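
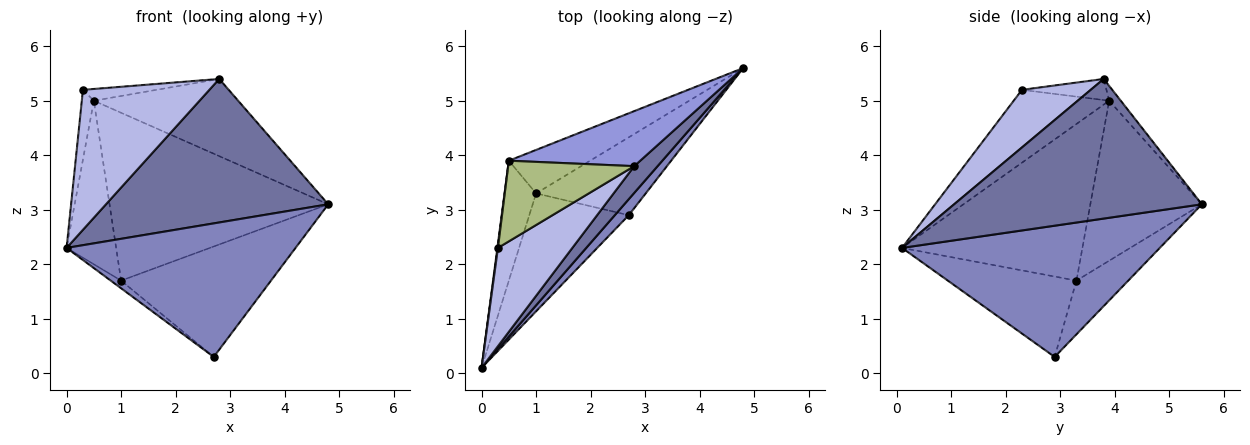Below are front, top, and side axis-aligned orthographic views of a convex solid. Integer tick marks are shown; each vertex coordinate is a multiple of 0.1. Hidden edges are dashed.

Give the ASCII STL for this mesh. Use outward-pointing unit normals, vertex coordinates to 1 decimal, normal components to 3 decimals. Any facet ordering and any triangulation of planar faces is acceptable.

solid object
 facet normal 0.739 -0.663 0.124
  outer loop
   vertex 2.8 3.8 5.4
   vertex 0.0 0.1 2.3
   vertex 4.8 5.6 3.1
  endloop
 endfacet
 facet normal 0.745 -0.662 0.079
  outer loop
   vertex 2.7 2.9 0.3
   vertex 4.8 5.6 3.1
   vertex 0.0 0.1 2.3
  endloop
 endfacet
 facet normal -0.065 0.813 0.579
  outer loop
   vertex 0.5 3.9 5.0
   vertex 2.8 3.8 5.4
   vertex 4.8 5.6 3.1
  endloop
 endfacet
 facet normal 0.407 -0.748 0.525
  outer loop
   vertex 0.3 2.3 5.2
   vertex 0.0 0.1 2.3
   vertex 2.8 3.8 5.4
  endloop
 endfacet
 facet normal -0.992 0.125 0.008
  outer loop
   vertex 0.3 2.3 5.2
   vertex 0.5 3.9 5.0
   vertex 0.0 0.1 2.3
  endloop
 endfacet
 facet normal -0.164 0.142 0.976
  outer loop
   vertex 0.3 2.3 5.2
   vertex 2.8 3.8 5.4
   vertex 0.5 3.9 5.0
  endloop
 endfacet
 facet normal -0.628 0.051 -0.777
  outer loop
   vertex 1.0 3.3 1.7
   vertex 2.7 2.9 0.3
   vertex 0.0 0.1 2.3
  endloop
 endfacet
 facet normal -0.947 0.260 -0.191
  outer loop
   vertex 1.0 3.3 1.7
   vertex 0.0 0.1 2.3
   vertex 0.5 3.9 5.0
  endloop
 endfacet
 facet normal -0.272 0.786 -0.555
  outer loop
   vertex 1.0 3.3 1.7
   vertex 4.8 5.6 3.1
   vertex 2.7 2.9 0.3
  endloop
 endfacet
 facet normal -0.443 0.868 -0.225
  outer loop
   vertex 1.0 3.3 1.7
   vertex 0.5 3.9 5.0
   vertex 4.8 5.6 3.1
  endloop
 endfacet
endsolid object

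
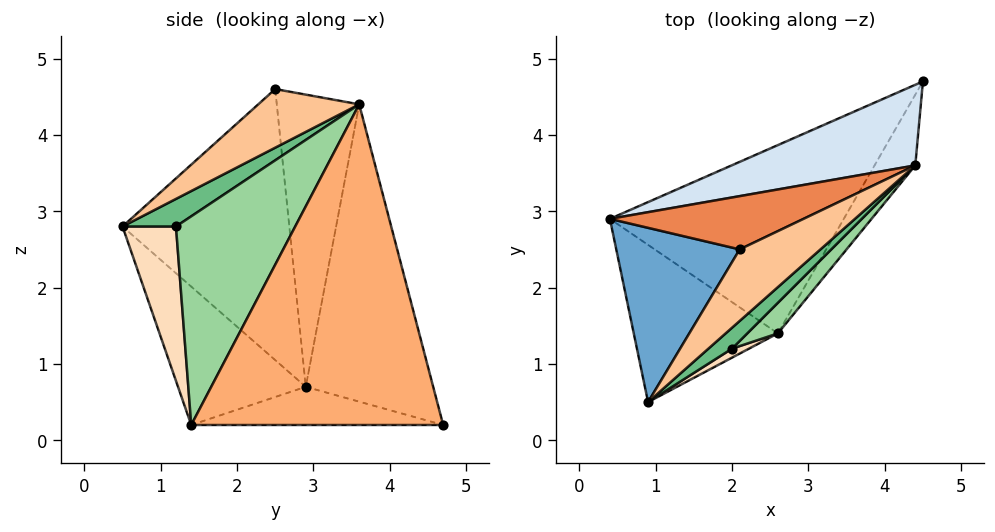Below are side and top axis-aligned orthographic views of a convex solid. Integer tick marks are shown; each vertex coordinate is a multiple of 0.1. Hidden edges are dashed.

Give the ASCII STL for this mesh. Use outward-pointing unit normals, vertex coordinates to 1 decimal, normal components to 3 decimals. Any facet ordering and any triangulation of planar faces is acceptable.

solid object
 facet normal -0.897 0.171 0.408
  outer loop
   vertex 2.1 2.5 4.6
   vertex 0.4 2.9 0.7
   vertex 0.9 0.5 2.8
  endloop
 endfacet
 facet normal -0.160 0.092 -0.983
  outer loop
   vertex 2.6 1.4 0.2
   vertex 0.4 2.9 0.7
   vertex 4.5 4.7 0.2
  endloop
 endfacet
 facet normal -0.547 -0.613 -0.570
  outer loop
   vertex 2.6 1.4 0.2
   vertex 0.9 0.5 2.8
   vertex 0.4 2.9 0.7
  endloop
 endfacet
 facet normal -0.368 0.902 0.227
  outer loop
   vertex 4.4 3.6 4.4
   vertex 4.5 4.7 0.2
   vertex 0.4 2.9 0.7
  endloop
 endfacet
 facet normal -0.397 0.879 0.263
  outer loop
   vertex 4.4 3.6 4.4
   vertex 0.4 2.9 0.7
   vertex 2.1 2.5 4.6
  endloop
 endfacet
 facet normal 0.861 -0.496 -0.109
  outer loop
   vertex 4.4 3.6 4.4
   vertex 2.6 1.4 0.2
   vertex 4.5 4.7 0.2
  endloop
 endfacet
 facet normal 0.399 -0.734 0.550
  outer loop
   vertex 4.4 3.6 4.4
   vertex 2.1 2.5 4.6
   vertex 0.9 0.5 2.8
  endloop
 endfacet
 facet normal 0.536 -0.842 0.059
  outer loop
   vertex 2.0 1.2 2.8
   vertex 0.9 0.5 2.8
   vertex 2.6 1.4 0.2
  endloop
 endfacet
 facet normal 0.488 -0.766 0.418
  outer loop
   vertex 2.0 1.2 2.8
   vertex 4.4 3.6 4.4
   vertex 0.9 0.5 2.8
  endloop
 endfacet
 facet normal 0.670 -0.736 0.098
  outer loop
   vertex 2.0 1.2 2.8
   vertex 2.6 1.4 0.2
   vertex 4.4 3.6 4.4
  endloop
 endfacet
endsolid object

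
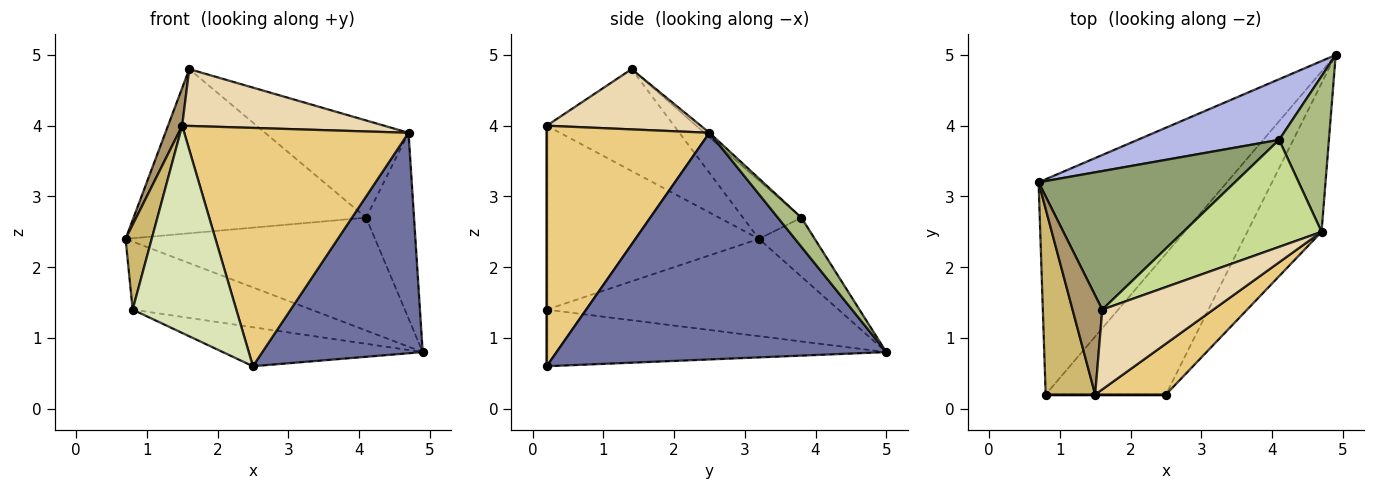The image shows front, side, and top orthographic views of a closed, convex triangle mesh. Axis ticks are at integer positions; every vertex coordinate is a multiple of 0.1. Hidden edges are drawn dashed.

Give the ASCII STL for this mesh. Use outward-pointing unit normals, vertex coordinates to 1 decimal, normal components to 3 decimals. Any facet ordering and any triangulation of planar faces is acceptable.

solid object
 facet normal 0.863 -0.420 -0.283
  outer loop
   vertex 4.7 2.5 3.9
   vertex 2.5 0.2 0.6
   vertex 4.9 5.0 0.8
  endloop
 endfacet
 facet normal -0.442 0.270 -0.855
  outer loop
   vertex 0.8 0.2 1.4
   vertex 0.7 3.2 2.4
   vertex 4.9 5.0 0.8
  endloop
 endfacet
 facet normal -0.413 0.243 -0.878
  outer loop
   vertex 0.8 0.2 1.4
   vertex 4.9 5.0 0.8
   vertex 2.5 0.2 0.6
  endloop
 endfacet
 facet normal -0.193 0.864 0.464
  outer loop
   vertex 4.1 3.8 2.7
   vertex 4.9 5.0 0.8
   vertex 0.7 3.2 2.4
  endloop
 endfacet
 facet normal -0.188 0.750 0.633
  outer loop
   vertex 4.1 3.8 2.7
   vertex 0.7 3.2 2.4
   vertex 1.6 1.4 4.8
  endloop
 endfacet
 facet normal 0.352 0.717 0.601
  outer loop
   vertex 4.1 3.8 2.7
   vertex 4.7 2.5 3.9
   vertex 4.9 5.0 0.8
  endloop
 endfacet
 facet normal -0.024 0.672 0.740
  outer loop
   vertex 4.1 3.8 2.7
   vertex 1.6 1.4 4.8
   vertex 4.7 2.5 3.9
  endloop
 endfacet
 facet normal 0.000 -1.000 0.000
  outer loop
   vertex 1.5 0.2 4.0
   vertex 0.8 0.2 1.4
   vertex 2.5 0.2 0.6
  endloop
 endfacet
 facet normal -0.955 -0.106 0.278
  outer loop
   vertex 1.5 0.2 4.0
   vertex 1.6 1.4 4.8
   vertex 0.7 3.2 2.4
  endloop
 endfacet
 facet normal -0.959 -0.118 0.258
  outer loop
   vertex 1.5 0.2 4.0
   vertex 0.7 3.2 2.4
   vertex 0.8 0.2 1.4
  endloop
 endfacet
 facet normal 0.579 -0.798 0.170
  outer loop
   vertex 1.5 0.2 4.0
   vertex 2.5 0.2 0.6
   vertex 4.7 2.5 3.9
  endloop
 endfacet
 facet normal 0.405 -0.530 0.745
  outer loop
   vertex 1.5 0.2 4.0
   vertex 4.7 2.5 3.9
   vertex 1.6 1.4 4.8
  endloop
 endfacet
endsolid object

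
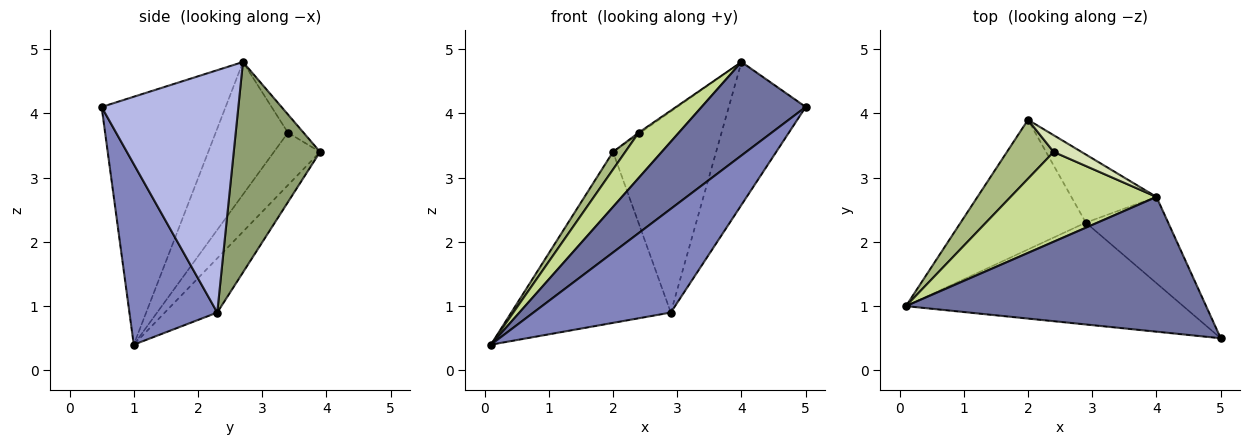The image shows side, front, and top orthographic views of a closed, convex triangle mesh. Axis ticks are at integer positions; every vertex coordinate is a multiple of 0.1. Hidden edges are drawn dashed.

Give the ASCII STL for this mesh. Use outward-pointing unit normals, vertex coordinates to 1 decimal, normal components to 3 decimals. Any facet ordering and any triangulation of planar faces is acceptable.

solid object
 facet normal -0.562 -0.472 0.680
  outer loop
   vertex 4.0 2.7 4.8
   vertex 0.1 1.0 0.4
   vertex 5.0 0.5 4.1
  endloop
 endfacet
 facet normal 0.415 -0.649 -0.638
  outer loop
   vertex 2.9 2.3 0.9
   vertex 5.0 0.5 4.1
   vertex 0.1 1.0 0.4
  endloop
 endfacet
 facet normal -0.253 0.771 -0.585
  outer loop
   vertex 2.9 2.3 0.9
   vertex 0.1 1.0 0.4
   vertex 2.0 3.9 3.4
  endloop
 endfacet
 facet normal 0.836 0.470 -0.284
  outer loop
   vertex 2.9 2.3 0.9
   vertex 4.0 2.7 4.8
   vertex 5.0 0.5 4.1
  endloop
 endfacet
 facet normal 0.621 0.742 -0.251
  outer loop
   vertex 2.9 2.3 0.9
   vertex 2.0 3.9 3.4
   vertex 4.0 2.7 4.8
  endloop
 endfacet
 facet normal -0.733 -0.195 0.652
  outer loop
   vertex 2.4 3.4 3.7
   vertex 2.0 3.9 3.4
   vertex 0.1 1.0 0.4
  endloop
 endfacet
 facet normal -0.630 -0.350 0.693
  outer loop
   vertex 2.4 3.4 3.7
   vertex 0.1 1.0 0.4
   vertex 4.0 2.7 4.8
  endloop
 endfacet
 facet normal -0.546 0.064 0.835
  outer loop
   vertex 2.4 3.4 3.7
   vertex 4.0 2.7 4.8
   vertex 2.0 3.9 3.4
  endloop
 endfacet
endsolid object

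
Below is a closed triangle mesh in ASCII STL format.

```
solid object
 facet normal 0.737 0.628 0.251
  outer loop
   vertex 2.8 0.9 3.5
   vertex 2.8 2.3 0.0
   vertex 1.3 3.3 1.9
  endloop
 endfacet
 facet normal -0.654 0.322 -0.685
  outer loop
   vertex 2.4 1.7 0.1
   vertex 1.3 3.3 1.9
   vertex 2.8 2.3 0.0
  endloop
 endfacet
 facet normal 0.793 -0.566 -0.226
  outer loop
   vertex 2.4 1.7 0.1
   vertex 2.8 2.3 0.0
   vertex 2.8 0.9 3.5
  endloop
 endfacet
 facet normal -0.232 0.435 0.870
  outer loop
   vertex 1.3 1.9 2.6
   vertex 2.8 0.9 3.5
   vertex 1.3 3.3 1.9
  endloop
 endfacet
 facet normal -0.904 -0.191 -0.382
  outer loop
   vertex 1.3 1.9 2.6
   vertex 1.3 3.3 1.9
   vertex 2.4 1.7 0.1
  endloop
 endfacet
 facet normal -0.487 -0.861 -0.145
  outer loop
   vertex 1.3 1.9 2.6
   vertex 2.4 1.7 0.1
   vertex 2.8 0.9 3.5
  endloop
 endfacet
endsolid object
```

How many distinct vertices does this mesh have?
5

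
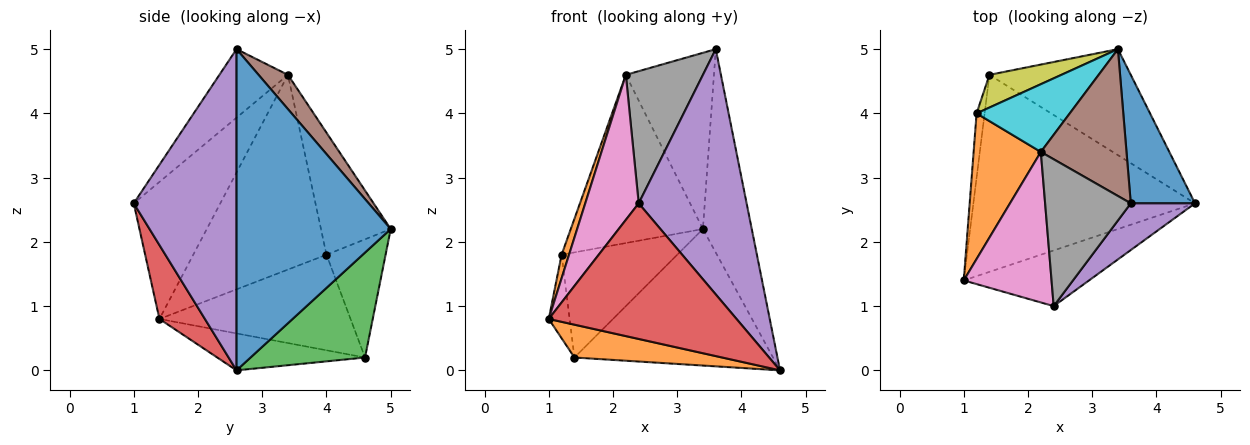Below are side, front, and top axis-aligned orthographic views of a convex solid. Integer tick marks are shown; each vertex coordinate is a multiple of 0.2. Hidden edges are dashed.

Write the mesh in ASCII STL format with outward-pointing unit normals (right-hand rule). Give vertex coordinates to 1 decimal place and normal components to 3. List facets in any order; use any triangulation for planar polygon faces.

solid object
 facet normal 0.936 0.297 0.187
  outer loop
   vertex 3.6 2.6 5.0
   vertex 4.6 2.6 0.0
   vertex 3.4 5.0 2.2
  endloop
 endfacet
 facet normal -0.162 -0.162 -0.973
  outer loop
   vertex 1.4 4.6 0.2
   vertex 4.6 2.6 0.0
   vertex 1.0 1.4 0.8
  endloop
 endfacet
 facet normal 0.414 0.719 -0.558
  outer loop
   vertex 1.4 4.6 0.2
   vertex 3.4 5.0 2.2
   vertex 4.6 2.6 0.0
  endloop
 endfacet
 facet normal 0.219 -0.903 -0.371
  outer loop
   vertex 2.4 1.0 2.6
   vertex 1.0 1.4 0.8
   vertex 4.6 2.6 0.0
  endloop
 endfacet
 facet normal 0.683 -0.717 0.137
  outer loop
   vertex 2.4 1.0 2.6
   vertex 4.6 2.6 0.0
   vertex 3.6 2.6 5.0
  endloop
 endfacet
 facet normal 0.248 0.744 0.620
  outer loop
   vertex 2.2 3.4 4.6
   vertex 3.6 2.6 5.0
   vertex 3.4 5.0 2.2
  endloop
 endfacet
 facet normal -0.747 -0.461 0.479
  outer loop
   vertex 2.2 3.4 4.6
   vertex 1.0 1.4 0.8
   vertex 2.4 1.0 2.6
  endloop
 endfacet
 facet normal -0.511 -0.575 0.639
  outer loop
   vertex 2.2 3.4 4.6
   vertex 2.4 1.0 2.6
   vertex 3.6 2.6 5.0
  endloop
 endfacet
 facet normal -0.439 0.858 0.267
  outer loop
   vertex 1.2 4.0 1.8
   vertex 3.4 5.0 2.2
   vertex 1.4 4.6 0.2
  endloop
 endfacet
 facet normal -0.440 0.833 0.336
  outer loop
   vertex 1.2 4.0 1.8
   vertex 2.2 3.4 4.6
   vertex 3.4 5.0 2.2
  endloop
 endfacet
 facet normal -0.991 0.108 -0.083
  outer loop
   vertex 1.2 4.0 1.8
   vertex 1.4 4.6 0.2
   vertex 1.0 1.4 0.8
  endloop
 endfacet
 facet normal -0.944 -0.053 0.326
  outer loop
   vertex 1.2 4.0 1.8
   vertex 1.0 1.4 0.8
   vertex 2.2 3.4 4.6
  endloop
 endfacet
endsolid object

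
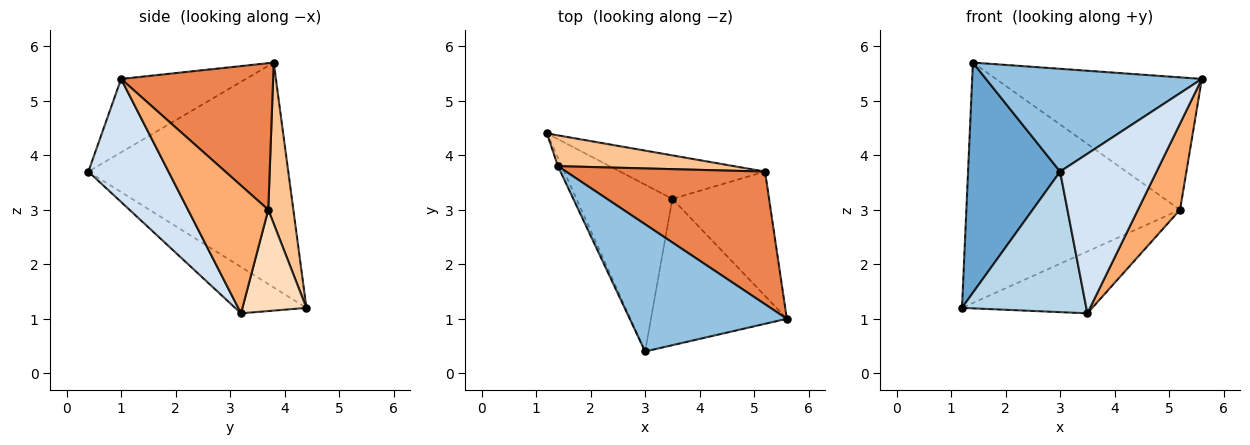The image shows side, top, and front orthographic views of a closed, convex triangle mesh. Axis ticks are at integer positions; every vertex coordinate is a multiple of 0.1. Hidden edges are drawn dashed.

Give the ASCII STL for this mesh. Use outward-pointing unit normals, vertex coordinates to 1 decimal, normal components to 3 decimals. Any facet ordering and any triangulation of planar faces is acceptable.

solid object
 facet normal -0.908 -0.418 -0.015
  outer loop
   vertex 1.4 3.8 5.7
   vertex 1.2 4.4 1.2
   vertex 3.0 0.4 3.7
  endloop
 endfacet
 facet normal -0.342 -0.591 0.731
  outer loop
   vertex 1.4 3.8 5.7
   vertex 3.0 0.4 3.7
   vertex 5.6 1.0 5.4
  endloop
 endfacet
 facet normal -0.346 -0.604 -0.717
  outer loop
   vertex 3.5 3.2 1.1
   vertex 3.0 0.4 3.7
   vertex 1.2 4.4 1.2
  endloop
 endfacet
 facet normal 0.522 -0.629 -0.577
  outer loop
   vertex 3.5 3.2 1.1
   vertex 5.6 1.0 5.4
   vertex 3.0 0.4 3.7
  endloop
 endfacet
 facet normal 0.462 0.626 0.628
  outer loop
   vertex 5.2 3.7 3.0
   vertex 1.4 3.8 5.7
   vertex 5.6 1.0 5.4
  endloop
 endfacet
 facet normal 0.736 -0.386 -0.557
  outer loop
   vertex 5.2 3.7 3.0
   vertex 5.6 1.0 5.4
   vertex 3.5 3.2 1.1
  endloop
 endfacet
 facet normal 0.116 0.985 0.126
  outer loop
   vertex 5.2 3.7 3.0
   vertex 1.2 4.4 1.2
   vertex 1.4 3.8 5.7
  endloop
 endfacet
 facet normal 0.373 0.759 -0.533
  outer loop
   vertex 5.2 3.7 3.0
   vertex 3.5 3.2 1.1
   vertex 1.2 4.4 1.2
  endloop
 endfacet
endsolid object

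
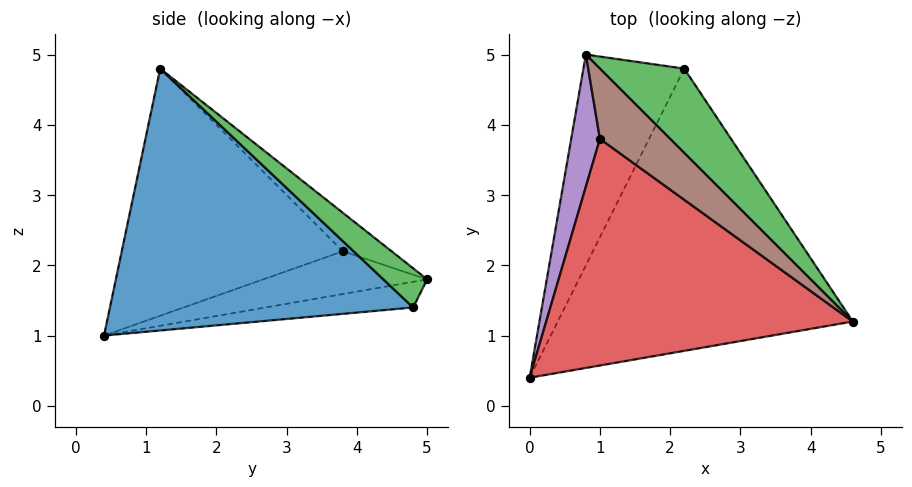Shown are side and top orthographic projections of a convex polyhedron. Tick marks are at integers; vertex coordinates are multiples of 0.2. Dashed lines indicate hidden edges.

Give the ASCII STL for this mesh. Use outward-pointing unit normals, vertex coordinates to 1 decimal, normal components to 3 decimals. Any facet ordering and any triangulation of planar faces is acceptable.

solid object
 facet normal 0.642 -0.255 -0.723
  outer loop
   vertex 2.2 4.8 1.4
   vertex 4.6 1.2 4.8
   vertex 0.0 0.4 1.0
  endloop
 endfacet
 facet normal -0.241 0.207 -0.948
  outer loop
   vertex 2.2 4.8 1.4
   vertex 0.0 0.4 1.0
   vertex 0.8 5.0 1.8
  endloop
 endfacet
 facet normal 0.278 0.751 0.599
  outer loop
   vertex 2.2 4.8 1.4
   vertex 0.8 5.0 1.8
   vertex 4.6 1.2 4.8
  endloop
 endfacet
 facet normal -0.625 -0.090 0.775
  outer loop
   vertex 1.0 3.8 2.2
   vertex 0.0 0.4 1.0
   vertex 4.6 1.2 4.8
  endloop
 endfacet
 facet normal -0.829 0.047 0.557
  outer loop
   vertex 1.0 3.8 2.2
   vertex 0.8 5.0 1.8
   vertex 0.0 0.4 1.0
  endloop
 endfacet
 facet normal -0.470 0.208 0.858
  outer loop
   vertex 1.0 3.8 2.2
   vertex 4.6 1.2 4.8
   vertex 0.8 5.0 1.8
  endloop
 endfacet
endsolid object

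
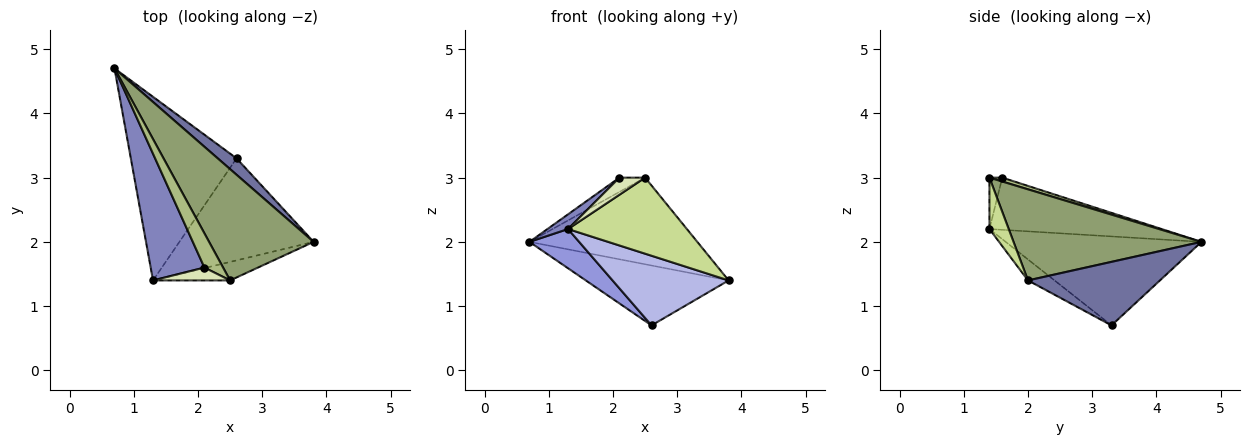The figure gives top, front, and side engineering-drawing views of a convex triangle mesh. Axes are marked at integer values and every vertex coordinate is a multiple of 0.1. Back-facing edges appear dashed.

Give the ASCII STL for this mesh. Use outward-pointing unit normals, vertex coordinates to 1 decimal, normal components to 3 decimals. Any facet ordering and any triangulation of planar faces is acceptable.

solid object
 facet normal 0.665 0.720 0.197
  outer loop
   vertex 2.6 3.3 0.7
   vertex 0.7 4.7 2.0
   vertex 3.8 2.0 1.4
  endloop
 endfacet
 facet normal -0.694 -0.083 0.715
  outer loop
   vertex 1.3 1.4 2.2
   vertex 2.1 1.6 3.0
   vertex 0.7 4.7 2.0
  endloop
 endfacet
 facet normal -0.635 -0.161 -0.755
  outer loop
   vertex 1.3 1.4 2.2
   vertex 0.7 4.7 2.0
   vertex 2.6 3.3 0.7
  endloop
 endfacet
 facet normal -0.128 -0.559 -0.819
  outer loop
   vertex 1.3 1.4 2.2
   vertex 2.6 3.3 0.7
   vertex 3.8 2.0 1.4
  endloop
 endfacet
 facet normal 0.567 0.506 0.650
  outer loop
   vertex 2.5 1.4 3.0
   vertex 3.8 2.0 1.4
   vertex 0.7 4.7 2.0
  endloop
 endfacet
 facet normal 0.189 0.378 0.906
  outer loop
   vertex 2.5 1.4 3.0
   vertex 0.7 4.7 2.0
   vertex 2.1 1.6 3.0
  endloop
 endfacet
 facet normal 0.156 -0.960 -0.233
  outer loop
   vertex 2.5 1.4 3.0
   vertex 1.3 1.4 2.2
   vertex 3.8 2.0 1.4
  endloop
 endfacet
 facet normal -0.371 -0.743 0.557
  outer loop
   vertex 2.5 1.4 3.0
   vertex 2.1 1.6 3.0
   vertex 1.3 1.4 2.2
  endloop
 endfacet
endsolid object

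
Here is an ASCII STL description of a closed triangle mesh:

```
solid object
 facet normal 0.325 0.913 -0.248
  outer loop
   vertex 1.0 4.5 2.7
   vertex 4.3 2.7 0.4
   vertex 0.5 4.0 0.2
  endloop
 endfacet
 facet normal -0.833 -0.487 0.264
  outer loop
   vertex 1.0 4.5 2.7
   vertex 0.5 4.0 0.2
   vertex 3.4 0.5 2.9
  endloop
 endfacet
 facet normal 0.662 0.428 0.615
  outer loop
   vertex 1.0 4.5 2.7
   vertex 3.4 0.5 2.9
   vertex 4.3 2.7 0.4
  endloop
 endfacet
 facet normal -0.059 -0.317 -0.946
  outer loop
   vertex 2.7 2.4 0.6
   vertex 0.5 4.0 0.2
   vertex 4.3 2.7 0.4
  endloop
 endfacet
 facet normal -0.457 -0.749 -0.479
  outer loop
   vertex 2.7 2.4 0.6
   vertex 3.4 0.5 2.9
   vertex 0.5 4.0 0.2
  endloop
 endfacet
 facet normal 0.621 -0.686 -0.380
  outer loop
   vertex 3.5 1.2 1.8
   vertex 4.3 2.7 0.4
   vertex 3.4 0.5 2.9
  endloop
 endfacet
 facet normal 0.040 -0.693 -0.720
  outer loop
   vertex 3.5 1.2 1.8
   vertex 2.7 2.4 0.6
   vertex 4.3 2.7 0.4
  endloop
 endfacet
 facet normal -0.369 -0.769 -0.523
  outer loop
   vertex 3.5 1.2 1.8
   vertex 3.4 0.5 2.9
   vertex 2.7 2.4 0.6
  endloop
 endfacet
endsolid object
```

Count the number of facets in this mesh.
8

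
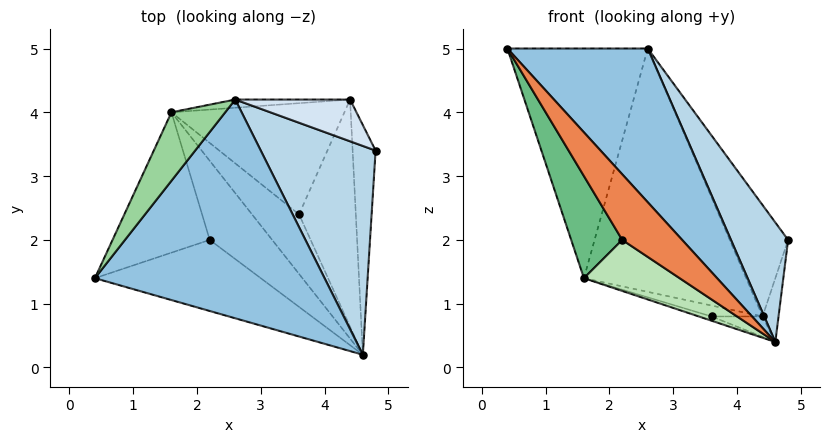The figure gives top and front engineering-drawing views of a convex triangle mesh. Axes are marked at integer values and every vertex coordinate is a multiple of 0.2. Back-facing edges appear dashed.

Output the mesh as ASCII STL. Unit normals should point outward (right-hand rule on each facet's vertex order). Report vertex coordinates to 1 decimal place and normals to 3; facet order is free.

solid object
 facet normal 0.960 0.075 -0.270
  outer loop
   vertex 4.4 4.2 0.8
   vertex 4.8 3.4 2.0
   vertex 4.6 0.2 0.4
  endloop
 endfacet
 facet normal 0.591 -0.464 0.660
  outer loop
   vertex 2.6 4.2 5.0
   vertex 0.4 1.4 5.0
   vertex 4.6 0.2 0.4
  endloop
 endfacet
 facet normal 0.708 -0.351 0.613
  outer loop
   vertex 2.6 4.2 5.0
   vertex 4.6 0.2 0.4
   vertex 4.8 3.4 2.0
  endloop
 endfacet
 facet normal 0.634 0.724 0.272
  outer loop
   vertex 2.6 4.2 5.0
   vertex 4.8 3.4 2.0
   vertex 4.4 4.2 0.8
  endloop
 endfacet
 facet normal -0.707 -0.480 -0.520
  outer loop
   vertex 2.2 2.0 2.0
   vertex 4.6 0.2 0.4
   vertex 0.4 1.4 5.0
  endloop
 endfacet
 facet normal -0.197 0.088 -0.976
  outer loop
   vertex 3.6 2.4 0.8
   vertex 4.4 4.2 0.8
   vertex 4.6 0.2 0.4
  endloop
 endfacet
 facet normal -0.078 0.996 -0.034
  outer loop
   vertex 1.6 4.0 1.4
   vertex 2.6 4.2 5.0
   vertex 4.4 4.2 0.8
  endloop
 endfacet
 facet normal -0.215 0.096 -0.972
  outer loop
   vertex 1.6 4.0 1.4
   vertex 4.4 4.2 0.8
   vertex 3.6 2.4 0.8
  endloop
 endfacet
 facet normal -0.755 -0.386 -0.530
  outer loop
   vertex 1.6 4.0 1.4
   vertex 2.2 2.0 2.0
   vertex 0.4 1.4 5.0
  endloop
 endfacet
 facet normal -0.773 0.608 0.181
  outer loop
   vertex 1.6 4.0 1.4
   vertex 0.4 1.4 5.0
   vertex 2.6 4.2 5.0
  endloop
 endfacet
 facet normal -0.695 -0.390 -0.604
  outer loop
   vertex 1.6 4.0 1.4
   vertex 4.6 0.2 0.4
   vertex 2.2 2.0 2.0
  endloop
 endfacet
 facet normal -0.235 0.069 -0.969
  outer loop
   vertex 1.6 4.0 1.4
   vertex 3.6 2.4 0.8
   vertex 4.6 0.2 0.4
  endloop
 endfacet
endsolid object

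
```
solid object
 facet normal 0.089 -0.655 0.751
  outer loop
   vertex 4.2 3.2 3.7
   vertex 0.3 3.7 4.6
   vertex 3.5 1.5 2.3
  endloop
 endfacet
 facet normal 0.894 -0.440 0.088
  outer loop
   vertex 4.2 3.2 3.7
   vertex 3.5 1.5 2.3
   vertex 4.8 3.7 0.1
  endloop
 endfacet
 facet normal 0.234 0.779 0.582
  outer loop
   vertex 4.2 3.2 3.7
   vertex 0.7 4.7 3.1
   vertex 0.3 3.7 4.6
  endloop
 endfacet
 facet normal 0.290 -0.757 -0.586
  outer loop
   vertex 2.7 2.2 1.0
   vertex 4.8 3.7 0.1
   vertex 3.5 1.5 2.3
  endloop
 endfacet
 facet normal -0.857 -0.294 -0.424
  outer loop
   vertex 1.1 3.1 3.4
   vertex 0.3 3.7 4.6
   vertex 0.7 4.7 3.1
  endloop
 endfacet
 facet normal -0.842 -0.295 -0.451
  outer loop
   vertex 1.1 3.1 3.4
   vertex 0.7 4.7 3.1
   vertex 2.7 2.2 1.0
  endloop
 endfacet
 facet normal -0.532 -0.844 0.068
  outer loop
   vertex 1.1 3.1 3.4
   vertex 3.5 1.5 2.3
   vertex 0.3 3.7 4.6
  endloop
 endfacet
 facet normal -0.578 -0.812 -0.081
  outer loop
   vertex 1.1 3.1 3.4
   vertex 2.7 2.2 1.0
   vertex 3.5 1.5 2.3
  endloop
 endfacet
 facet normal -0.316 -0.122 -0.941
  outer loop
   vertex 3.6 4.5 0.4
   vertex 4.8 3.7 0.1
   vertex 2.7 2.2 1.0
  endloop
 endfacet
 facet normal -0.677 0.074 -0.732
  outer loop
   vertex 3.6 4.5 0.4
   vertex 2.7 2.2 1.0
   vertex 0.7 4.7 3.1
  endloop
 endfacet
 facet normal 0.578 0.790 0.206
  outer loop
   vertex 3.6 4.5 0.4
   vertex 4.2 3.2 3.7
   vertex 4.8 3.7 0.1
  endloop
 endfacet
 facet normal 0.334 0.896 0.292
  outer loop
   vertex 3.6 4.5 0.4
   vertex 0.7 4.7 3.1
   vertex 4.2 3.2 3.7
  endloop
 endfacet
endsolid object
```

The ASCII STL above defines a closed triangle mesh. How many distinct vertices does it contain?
8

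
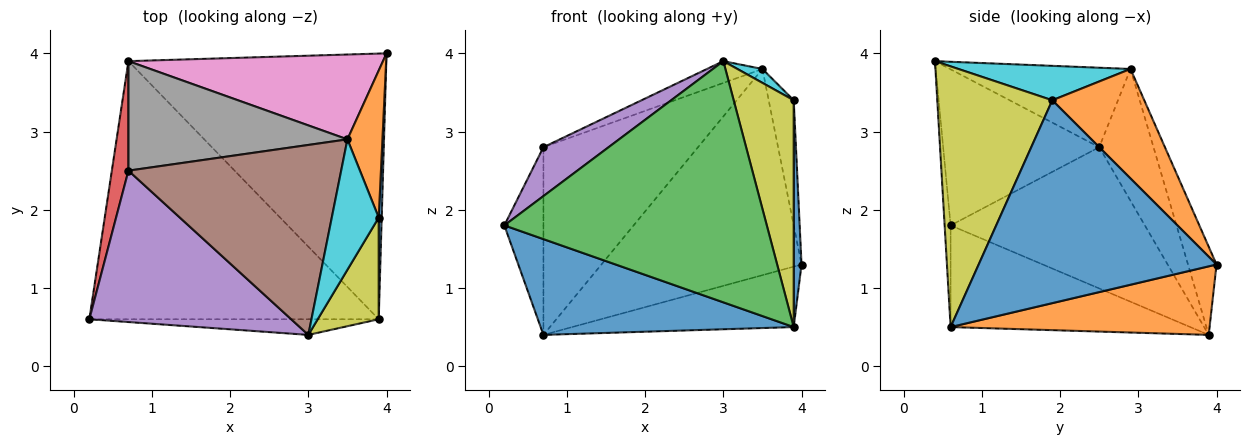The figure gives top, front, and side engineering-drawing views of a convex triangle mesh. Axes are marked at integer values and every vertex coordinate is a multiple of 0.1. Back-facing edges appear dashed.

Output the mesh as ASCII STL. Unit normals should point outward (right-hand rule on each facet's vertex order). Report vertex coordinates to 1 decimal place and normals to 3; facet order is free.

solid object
 facet normal -0.313 -0.330 -0.890
  outer loop
   vertex 3.9 0.6 0.5
   vertex 0.2 0.6 1.8
   vertex 0.7 3.9 0.4
  endloop
 endfacet
 facet normal 0.251 0.215 -0.944
  outer loop
   vertex 3.9 0.6 0.5
   vertex 0.7 3.9 0.4
   vertex 4.0 4.0 1.3
  endloop
 endfacet
 facet normal -0.023 -0.998 -0.065
  outer loop
   vertex 3.9 0.6 0.5
   vertex 3.0 0.4 3.9
   vertex 0.2 0.6 1.8
  endloop
 endfacet
 facet normal -0.974 0.196 0.114
  outer loop
   vertex 0.7 2.5 2.8
   vertex 0.7 3.9 0.4
   vertex 0.2 0.6 1.8
  endloop
 endfacet
 facet normal -0.593 -0.247 0.767
  outer loop
   vertex 0.7 2.5 2.8
   vertex 0.2 0.6 1.8
   vertex 3.0 0.4 3.9
  endloop
 endfacet
 facet normal -0.348 0.107 0.931
  outer loop
   vertex 3.5 2.9 3.8
   vertex 0.7 2.5 2.8
   vertex 3.0 0.4 3.9
  endloop
 endfacet
 facet normal -0.131 0.917 0.377
  outer loop
   vertex 3.5 2.9 3.8
   vertex 4.0 4.0 1.3
   vertex 0.7 3.9 0.4
  endloop
 endfacet
 facet normal -0.290 0.827 0.482
  outer loop
   vertex 3.5 2.9 3.8
   vertex 0.7 3.9 0.4
   vertex 0.7 2.5 2.8
  endloop
 endfacet
 facet normal 0.868 -0.453 0.203
  outer loop
   vertex 3.9 1.9 3.4
   vertex 3.0 0.4 3.9
   vertex 3.9 0.6 0.5
  endloop
 endfacet
 facet normal 0.589 -0.086 0.803
  outer loop
   vertex 3.9 1.9 3.4
   vertex 3.5 2.9 3.8
   vertex 3.0 0.4 3.9
  endloop
 endfacet
 facet normal 0.999 -0.033 0.015
  outer loop
   vertex 3.9 1.9 3.4
   vertex 3.9 0.6 0.5
   vertex 4.0 4.0 1.3
  endloop
 endfacet
 facet normal 0.922 0.251 0.295
  outer loop
   vertex 3.9 1.9 3.4
   vertex 4.0 4.0 1.3
   vertex 3.5 2.9 3.8
  endloop
 endfacet
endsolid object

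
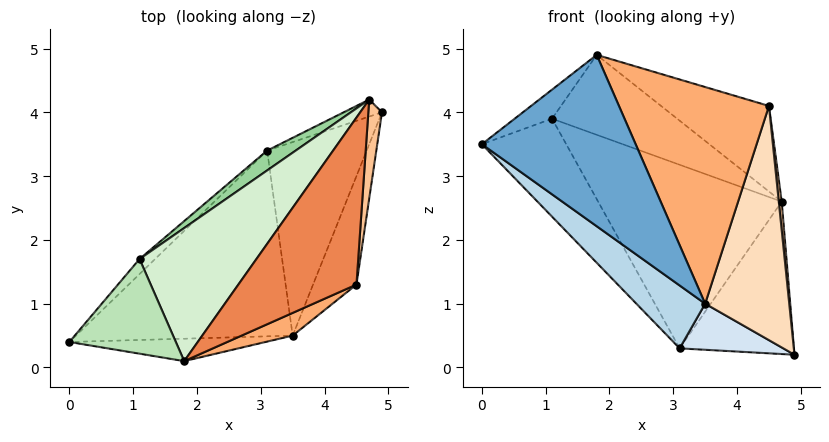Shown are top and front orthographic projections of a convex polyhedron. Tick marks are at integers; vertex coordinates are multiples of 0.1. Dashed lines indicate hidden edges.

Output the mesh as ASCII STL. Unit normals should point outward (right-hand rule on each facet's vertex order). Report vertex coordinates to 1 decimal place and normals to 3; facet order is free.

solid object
 facet normal -0.064 -0.990 -0.129
  outer loop
   vertex 3.5 0.5 1.0
   vertex 1.8 0.1 4.9
   vertex 0.0 0.4 3.5
  endloop
 endfacet
 facet normal -0.320 0.942 -0.105
  outer loop
   vertex 3.1 3.4 0.3
   vertex 4.7 4.2 2.6
   vertex 4.9 4.0 0.2
  endloop
 endfacet
 facet normal -0.555 -0.267 -0.788
  outer loop
   vertex 3.1 3.4 0.3
   vertex 3.5 0.5 1.0
   vertex 0.0 0.4 3.5
  endloop
 endfacet
 facet normal 0.023 -0.232 -0.973
  outer loop
   vertex 3.1 3.4 0.3
   vertex 4.9 4.0 0.2
   vertex 3.5 0.5 1.0
  endloop
 endfacet
 facet normal 0.061 0.455 0.888
  outer loop
   vertex 4.5 1.3 4.1
   vertex 4.7 4.2 2.6
   vertex 1.8 0.1 4.9
  endloop
 endfacet
 facet normal 0.427 -0.899 0.094
  outer loop
   vertex 4.5 1.3 4.1
   vertex 1.8 0.1 4.9
   vertex 3.5 0.5 1.0
  endloop
 endfacet
 facet normal 0.996 -0.025 0.085
  outer loop
   vertex 4.5 1.3 4.1
   vertex 4.9 4.0 0.2
   vertex 4.7 4.2 2.6
  endloop
 endfacet
 facet normal 0.897 -0.401 -0.186
  outer loop
   vertex 4.5 1.3 4.1
   vertex 3.5 0.5 1.0
   vertex 4.9 4.0 0.2
  endloop
 endfacet
 facet normal -0.744 0.661 -0.101
  outer loop
   vertex 1.1 1.7 3.9
   vertex 3.1 3.4 0.3
   vertex 0.0 0.4 3.5
  endloop
 endfacet
 facet normal -0.546 0.833 0.090
  outer loop
   vertex 1.1 1.7 3.9
   vertex 4.7 4.2 2.6
   vertex 3.1 3.4 0.3
  endloop
 endfacet
 facet normal -0.570 0.241 0.785
  outer loop
   vertex 1.1 1.7 3.9
   vertex 0.0 0.4 3.5
   vertex 1.8 0.1 4.9
  endloop
 endfacet
 facet normal -0.048 0.514 0.856
  outer loop
   vertex 1.1 1.7 3.9
   vertex 1.8 0.1 4.9
   vertex 4.7 4.2 2.6
  endloop
 endfacet
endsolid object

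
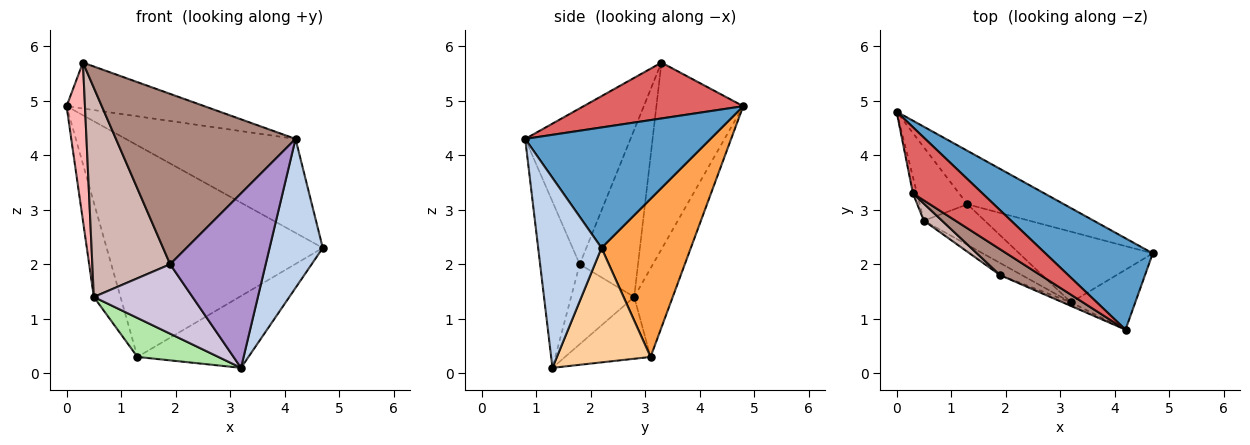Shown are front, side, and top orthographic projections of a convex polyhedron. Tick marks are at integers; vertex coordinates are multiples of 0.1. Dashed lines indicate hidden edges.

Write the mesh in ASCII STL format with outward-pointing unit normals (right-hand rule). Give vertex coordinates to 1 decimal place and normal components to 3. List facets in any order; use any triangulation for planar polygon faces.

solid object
 facet normal 0.616 0.565 0.549
  outer loop
   vertex 4.2 0.8 4.3
   vertex 4.7 2.2 2.3
   vertex 0.0 4.8 4.9
  endloop
 endfacet
 facet normal 0.741 -0.623 -0.251
  outer loop
   vertex 4.2 0.8 4.3
   vertex 3.2 1.3 0.1
   vertex 4.7 2.2 2.3
  endloop
 endfacet
 facet normal 0.372 0.900 -0.227
  outer loop
   vertex 1.3 3.1 0.3
   vertex 0.0 4.8 4.9
   vertex 4.7 2.2 2.3
  endloop
 endfacet
 facet normal 0.515 0.611 -0.601
  outer loop
   vertex 1.3 3.1 0.3
   vertex 4.7 2.2 2.3
   vertex 3.2 1.3 0.1
  endloop
 endfacet
 facet normal -0.752 0.520 -0.405
  outer loop
   vertex 0.5 2.8 1.4
   vertex 0.0 4.8 4.9
   vertex 1.3 3.1 0.3
  endloop
 endfacet
 facet normal -0.591 -0.559 -0.582
  outer loop
   vertex 0.5 2.8 1.4
   vertex 1.3 3.1 0.3
   vertex 3.2 1.3 0.1
  endloop
 endfacet
 facet normal 0.551 0.476 0.685
  outer loop
   vertex 0.3 3.3 5.7
   vertex 4.2 0.8 4.3
   vertex 0.0 4.8 4.9
  endloop
 endfacet
 facet normal -0.978 -0.207 -0.021
  outer loop
   vertex 0.3 3.3 5.7
   vertex 0.0 4.8 4.9
   vertex 0.5 2.8 1.4
  endloop
 endfacet
 facet normal -0.383 -0.924 -0.019
  outer loop
   vertex 1.9 1.8 2.0
   vertex 3.2 1.3 0.1
   vertex 4.2 0.8 4.3
  endloop
 endfacet
 facet normal -0.533 -0.833 -0.145
  outer loop
   vertex 1.9 1.8 2.0
   vertex 0.5 2.8 1.4
   vertex 3.2 1.3 0.1
  endloop
 endfacet
 facet normal -0.502 -0.855 0.130
  outer loop
   vertex 1.9 1.8 2.0
   vertex 4.2 0.8 4.3
   vertex 0.3 3.3 5.7
  endloop
 endfacet
 facet normal -0.598 -0.799 0.065
  outer loop
   vertex 1.9 1.8 2.0
   vertex 0.3 3.3 5.7
   vertex 0.5 2.8 1.4
  endloop
 endfacet
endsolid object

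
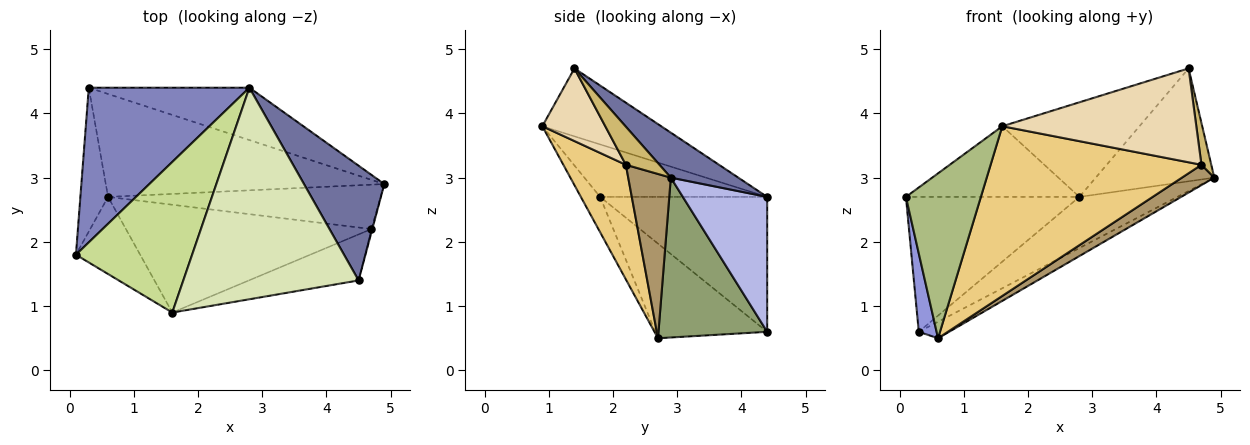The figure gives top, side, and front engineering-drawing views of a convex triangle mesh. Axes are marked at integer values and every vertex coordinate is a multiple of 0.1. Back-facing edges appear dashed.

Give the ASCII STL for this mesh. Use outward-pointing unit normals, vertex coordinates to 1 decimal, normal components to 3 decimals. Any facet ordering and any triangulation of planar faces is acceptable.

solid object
 facet normal 0.371 0.651 0.662
  outer loop
   vertex 4.5 1.4 4.7
   vertex 4.9 2.9 3.0
   vertex 2.8 4.4 2.7
  endloop
 endfacet
 facet normal -0.535 0.555 0.637
  outer loop
   vertex 0.3 4.4 0.6
   vertex 0.1 1.8 2.7
   vertex 2.8 4.4 2.7
  endloop
 endfacet
 facet normal -0.949 -0.151 -0.277
  outer loop
   vertex 0.3 4.4 0.6
   vertex 0.6 2.7 0.5
   vertex 0.1 1.8 2.7
  endloop
 endfacet
 facet normal 0.515 0.599 -0.613
  outer loop
   vertex 0.3 4.4 0.6
   vertex 2.8 4.4 2.7
   vertex 4.9 2.9 3.0
  endloop
 endfacet
 facet normal 0.493 0.138 -0.859
  outer loop
   vertex 0.3 4.4 0.6
   vertex 4.9 2.9 3.0
   vertex 0.6 2.7 0.5
  endloop
 endfacet
 facet normal -0.227 -0.882 -0.412
  outer loop
   vertex 1.6 0.9 3.8
   vertex 0.1 1.8 2.7
   vertex 0.6 2.7 0.5
  endloop
 endfacet
 facet normal -0.379 0.393 0.838
  outer loop
   vertex 1.6 0.9 3.8
   vertex 2.8 4.4 2.7
   vertex 0.1 1.8 2.7
  endloop
 endfacet
 facet normal -0.333 0.385 0.861
  outer loop
   vertex 1.6 0.9 3.8
   vertex 4.5 1.4 4.7
   vertex 2.8 4.4 2.7
  endloop
 endfacet
 facet normal 0.481 -0.365 -0.797
  outer loop
   vertex 4.7 2.2 3.2
   vertex 0.6 2.7 0.5
   vertex 4.9 2.9 3.0
  endloop
 endfacet
 facet normal 0.960 -0.280 -0.022
  outer loop
   vertex 4.7 2.2 3.2
   vertex 4.9 2.9 3.0
   vertex 4.5 1.4 4.7
  endloop
 endfacet
 facet normal 0.243 -0.819 -0.520
  outer loop
   vertex 4.7 2.2 3.2
   vertex 1.6 0.9 3.8
   vertex 0.6 2.7 0.5
  endloop
 endfacet
 facet normal 0.280 -0.862 -0.422
  outer loop
   vertex 4.7 2.2 3.2
   vertex 4.5 1.4 4.7
   vertex 1.6 0.9 3.8
  endloop
 endfacet
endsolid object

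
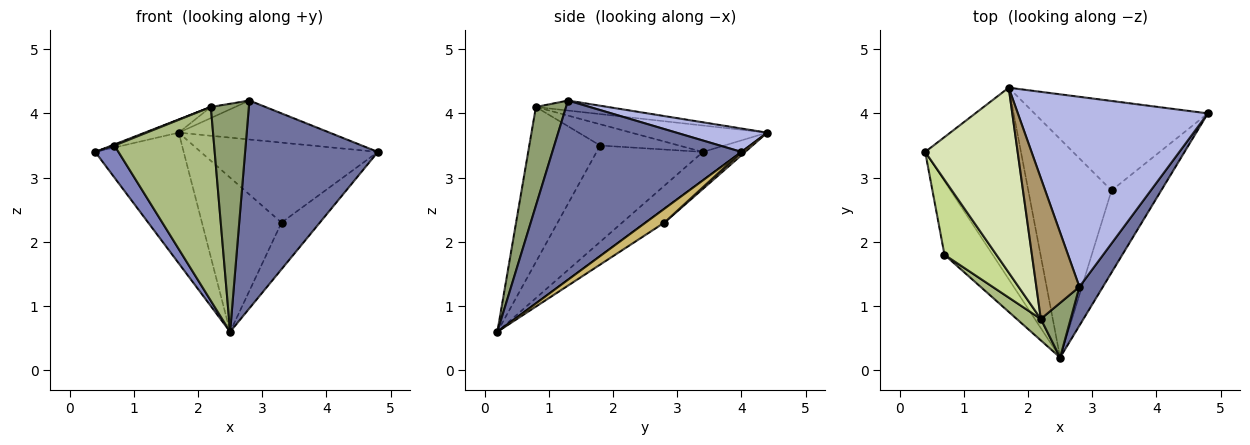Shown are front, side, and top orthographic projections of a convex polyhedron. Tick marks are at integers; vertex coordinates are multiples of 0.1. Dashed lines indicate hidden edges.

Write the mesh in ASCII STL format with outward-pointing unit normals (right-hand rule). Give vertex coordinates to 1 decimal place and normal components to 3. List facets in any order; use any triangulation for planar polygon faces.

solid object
 facet normal 0.814 -0.571 0.107
  outer loop
   vertex 2.8 1.3 4.2
   vertex 2.5 0.2 0.6
   vertex 4.8 4.0 3.4
  endloop
 endfacet
 facet normal -0.878 -0.192 -0.439
  outer loop
   vertex 0.7 1.8 3.5
   vertex 0.4 3.4 3.4
   vertex 2.5 0.2 0.6
  endloop
 endfacet
 facet normal -0.236 0.548 -0.803
  outer loop
   vertex 1.7 4.4 3.7
   vertex 2.5 0.2 0.6
   vertex 0.4 3.4 3.4
  endloop
 endfacet
 facet normal 0.120 0.199 0.973
  outer loop
   vertex 1.7 4.4 3.7
   vertex 2.8 1.3 4.2
   vertex 4.8 4.0 3.4
  endloop
 endfacet
 facet normal 0.611 -0.770 0.184
  outer loop
   vertex 2.2 0.8 4.1
   vertex 2.5 0.2 0.6
   vertex 2.8 1.3 4.2
  endloop
 endfacet
 facet normal -0.577 -0.812 0.090
  outer loop
   vertex 2.2 0.8 4.1
   vertex 0.7 1.8 3.5
   vertex 2.5 0.2 0.6
  endloop
 endfacet
 facet normal -0.379 -0.013 0.925
  outer loop
   vertex 2.2 0.8 4.1
   vertex 0.4 3.4 3.4
   vertex 0.7 1.8 3.5
  endloop
 endfacet
 facet normal -0.274 0.069 0.959
  outer loop
   vertex 2.2 0.8 4.1
   vertex 1.7 4.4 3.7
   vertex 0.4 3.4 3.4
  endloop
 endfacet
 facet normal -0.226 0.077 0.971
  outer loop
   vertex 2.2 0.8 4.1
   vertex 2.8 1.3 4.2
   vertex 1.7 4.4 3.7
  endloop
 endfacet
 facet normal 0.236 0.480 -0.845
  outer loop
   vertex 3.3 2.8 2.3
   vertex 4.8 4.0 3.4
   vertex 2.5 0.2 0.6
  endloop
 endfacet
 facet normal 0.014 0.666 -0.746
  outer loop
   vertex 3.3 2.8 2.3
   vertex 1.7 4.4 3.7
   vertex 4.8 4.0 3.4
  endloop
 endfacet
 facet normal -0.137 0.571 -0.809
  outer loop
   vertex 3.3 2.8 2.3
   vertex 2.5 0.2 0.6
   vertex 1.7 4.4 3.7
  endloop
 endfacet
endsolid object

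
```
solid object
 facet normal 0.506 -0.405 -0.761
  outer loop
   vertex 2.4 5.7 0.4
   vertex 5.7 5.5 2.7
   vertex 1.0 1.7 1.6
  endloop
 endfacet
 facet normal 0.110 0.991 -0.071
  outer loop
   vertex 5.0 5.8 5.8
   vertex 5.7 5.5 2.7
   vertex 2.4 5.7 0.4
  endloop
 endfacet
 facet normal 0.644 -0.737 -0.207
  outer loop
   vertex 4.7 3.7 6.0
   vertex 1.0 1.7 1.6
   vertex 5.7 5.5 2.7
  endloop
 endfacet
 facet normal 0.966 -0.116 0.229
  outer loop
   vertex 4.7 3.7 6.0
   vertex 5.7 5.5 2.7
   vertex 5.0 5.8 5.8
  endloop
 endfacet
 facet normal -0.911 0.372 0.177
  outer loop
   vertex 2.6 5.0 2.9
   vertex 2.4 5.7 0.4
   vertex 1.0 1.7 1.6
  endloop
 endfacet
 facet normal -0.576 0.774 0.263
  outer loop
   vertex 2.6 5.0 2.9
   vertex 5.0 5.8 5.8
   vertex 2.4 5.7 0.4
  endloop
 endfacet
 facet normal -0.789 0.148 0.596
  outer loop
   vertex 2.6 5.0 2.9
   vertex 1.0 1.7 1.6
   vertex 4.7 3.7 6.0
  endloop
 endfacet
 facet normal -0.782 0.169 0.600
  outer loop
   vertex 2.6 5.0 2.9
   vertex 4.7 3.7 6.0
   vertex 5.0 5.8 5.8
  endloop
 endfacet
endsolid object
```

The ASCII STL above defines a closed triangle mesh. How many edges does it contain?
12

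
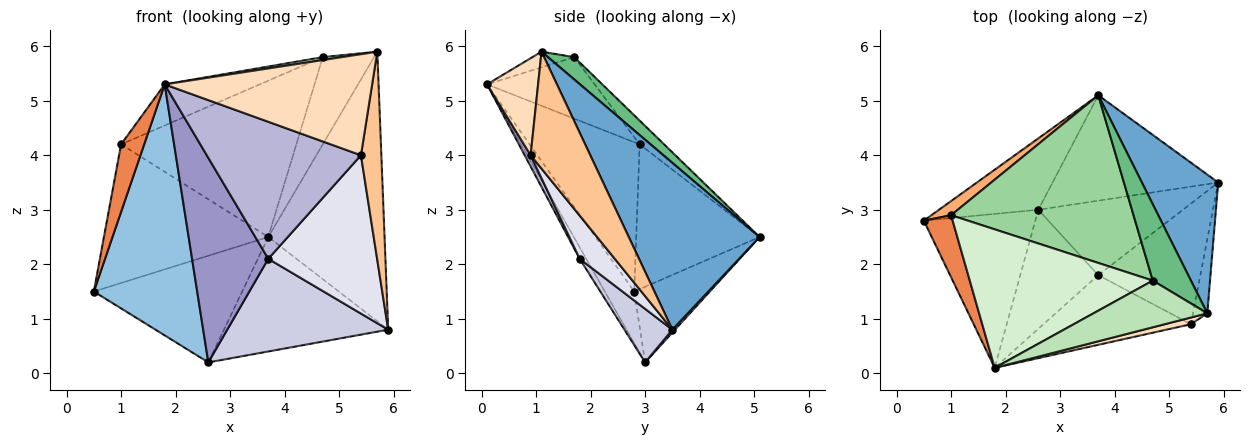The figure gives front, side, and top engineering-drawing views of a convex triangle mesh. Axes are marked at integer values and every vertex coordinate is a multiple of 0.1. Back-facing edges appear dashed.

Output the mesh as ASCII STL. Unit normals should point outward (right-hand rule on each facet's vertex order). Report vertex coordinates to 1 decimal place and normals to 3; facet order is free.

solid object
 facet normal 0.707 0.629 0.324
  outer loop
   vertex 5.7 1.1 5.9
   vertex 5.9 3.5 0.8
   vertex 3.7 5.1 2.5
  endloop
 endfacet
 facet normal -0.236 -0.828 -0.508
  outer loop
   vertex 2.6 3.0 0.2
   vertex 1.8 0.1 5.3
   vertex 0.5 2.8 1.5
  endloop
 endfacet
 facet normal -0.390 0.765 -0.512
  outer loop
   vertex 2.6 3.0 0.2
   vertex 0.5 2.8 1.5
   vertex 3.7 5.1 2.5
  endloop
 endfacet
 facet normal 0.012 0.736 -0.677
  outer loop
   vertex 2.6 3.0 0.2
   vertex 3.7 5.1 2.5
   vertex 5.9 3.5 0.8
  endloop
 endfacet
 facet normal -0.962 -0.202 0.186
  outer loop
   vertex 1.0 2.9 4.2
   vertex 0.5 2.8 1.5
   vertex 1.8 0.1 5.3
  endloop
 endfacet
 facet normal -0.598 0.797 0.081
  outer loop
   vertex 1.0 2.9 4.2
   vertex 3.7 5.1 2.5
   vertex 0.5 2.8 1.5
  endloop
 endfacet
 facet normal 0.940 -0.322 -0.115
  outer loop
   vertex 5.4 0.9 4.0
   vertex 5.9 3.5 0.8
   vertex 5.7 1.1 5.9
  endloop
 endfacet
 facet normal 0.239 -0.969 0.064
  outer loop
   vertex 5.4 0.9 4.0
   vertex 5.7 1.1 5.9
   vertex 1.8 0.1 5.3
  endloop
 endfacet
 facet normal 0.360 0.702 0.614
  outer loop
   vertex 4.7 1.7 5.8
   vertex 5.7 1.1 5.9
   vertex 3.7 5.1 2.5
  endloop
 endfacet
 facet normal -0.095 0.679 0.728
  outer loop
   vertex 4.7 1.7 5.8
   vertex 3.7 5.1 2.5
   vertex 1.0 2.9 4.2
  endloop
 endfacet
 facet normal -0.136 -0.062 0.989
  outer loop
   vertex 4.7 1.7 5.8
   vertex 1.8 0.1 5.3
   vertex 5.7 1.1 5.9
  endloop
 endfacet
 facet normal -0.307 0.271 0.912
  outer loop
   vertex 4.7 1.7 5.8
   vertex 1.0 2.9 4.2
   vertex 1.8 0.1 5.3
  endloop
 endfacet
 facet normal -0.074 -0.862 -0.502
  outer loop
   vertex 3.7 1.8 2.1
   vertex 1.8 0.1 5.3
   vertex 2.6 3.0 0.2
  endloop
 endfacet
 facet normal 0.034 -0.891 -0.453
  outer loop
   vertex 3.7 1.8 2.1
   vertex 5.4 0.9 4.0
   vertex 1.8 0.1 5.3
  endloop
 endfacet
 facet normal 0.226 -0.759 -0.610
  outer loop
   vertex 3.7 1.8 2.1
   vertex 2.6 3.0 0.2
   vertex 5.9 3.5 0.8
  endloop
 endfacet
 facet normal 0.248 -0.770 -0.587
  outer loop
   vertex 3.7 1.8 2.1
   vertex 5.9 3.5 0.8
   vertex 5.4 0.9 4.0
  endloop
 endfacet
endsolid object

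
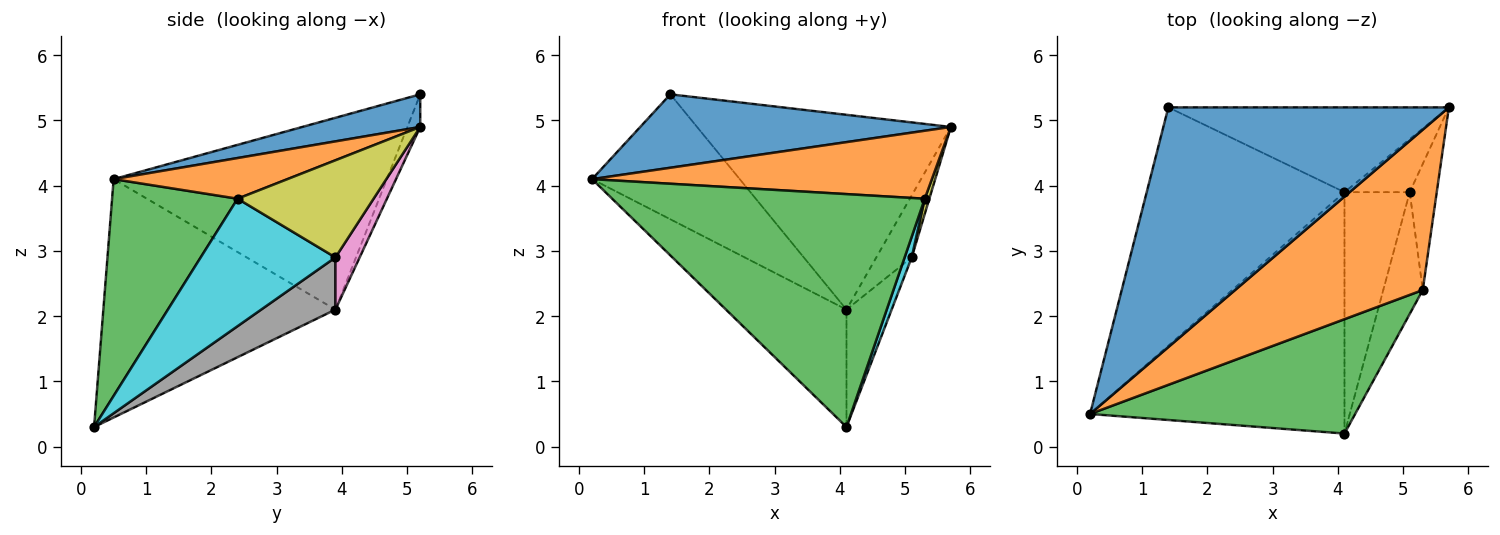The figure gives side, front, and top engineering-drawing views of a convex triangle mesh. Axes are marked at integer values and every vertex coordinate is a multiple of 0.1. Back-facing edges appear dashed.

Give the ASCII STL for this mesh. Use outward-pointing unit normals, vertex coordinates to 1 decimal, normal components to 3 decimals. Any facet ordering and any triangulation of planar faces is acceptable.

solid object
 facet normal 0.111 -0.291 0.950
  outer loop
   vertex 1.4 5.2 5.4
   vertex 0.2 0.5 4.1
   vertex 5.7 5.2 4.9
  endloop
 endfacet
 facet normal 0.196 -0.383 0.903
  outer loop
   vertex 5.3 2.4 3.8
   vertex 5.7 5.2 4.9
   vertex 0.2 0.5 4.1
  endloop
 endfacet
 facet normal 0.339 -0.845 0.415
  outer loop
   vertex 5.3 2.4 3.8
   vertex 0.2 0.5 4.1
   vertex 4.1 0.2 0.3
  endloop
 endfacet
 facet normal -0.652 0.352 -0.672
  outer loop
   vertex 4.1 3.9 2.1
   vertex 0.2 0.5 4.1
   vertex 1.4 5.2 5.4
  endloop
 endfacet
 facet normal -0.644 0.335 -0.688
  outer loop
   vertex 4.1 3.9 2.1
   vertex 4.1 0.2 0.3
   vertex 0.2 0.5 4.1
  endloop
 endfacet
 facet normal -0.046 0.916 -0.399
  outer loop
   vertex 4.1 3.9 2.1
   vertex 1.4 5.2 5.4
   vertex 5.7 5.2 4.9
  endloop
 endfacet
 facet normal 0.461 0.674 -0.577
  outer loop
   vertex 5.1 3.9 2.9
   vertex 4.1 3.9 2.1
   vertex 5.7 5.2 4.9
  endloop
 endfacet
 facet normal 0.584 0.355 -0.730
  outer loop
   vertex 5.1 3.9 2.9
   vertex 4.1 0.2 0.3
   vertex 4.1 3.9 2.1
  endloop
 endfacet
 facet normal 0.963 -0.032 -0.268
  outer loop
   vertex 5.1 3.9 2.9
   vertex 5.7 5.2 4.9
   vertex 5.3 2.4 3.8
  endloop
 endfacet
 facet normal 0.954 -0.050 -0.296
  outer loop
   vertex 5.1 3.9 2.9
   vertex 5.3 2.4 3.8
   vertex 4.1 0.2 0.3
  endloop
 endfacet
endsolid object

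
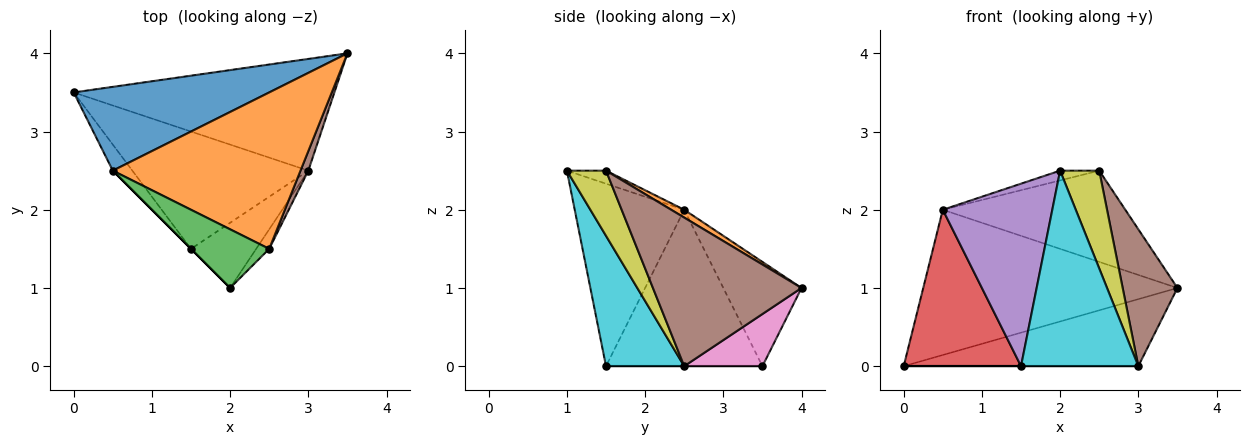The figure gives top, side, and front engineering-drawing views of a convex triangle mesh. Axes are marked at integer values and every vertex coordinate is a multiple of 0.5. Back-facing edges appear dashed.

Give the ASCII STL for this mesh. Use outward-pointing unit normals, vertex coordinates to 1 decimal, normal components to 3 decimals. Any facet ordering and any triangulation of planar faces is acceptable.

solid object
 facet normal -0.258 0.837 0.483
  outer loop
   vertex 0.5 2.5 2.0
   vertex 3.5 4.0 1.0
   vertex 0.0 3.5 0.0
  endloop
 endfacet
 facet normal 0.036 0.504 0.863
  outer loop
   vertex 0.5 2.5 2.0
   vertex 2.5 1.5 2.5
   vertex 3.5 4.0 1.0
  endloop
 endfacet
 facet normal -0.162 0.162 0.973
  outer loop
   vertex 0.5 2.5 2.0
   vertex 2.0 1.0 2.5
   vertex 2.5 1.5 2.5
  endloop
 endfacet
 facet normal -0.796 -0.597 -0.100
  outer loop
   vertex 0.5 2.5 2.0
   vertex 0.0 3.5 0.0
   vertex 1.5 1.5 0.0
  endloop
 endfacet
 facet normal -0.707 -0.707 0.000
  outer loop
   vertex 0.5 2.5 2.0
   vertex 1.5 1.5 0.0
   vertex 2.0 1.0 2.5
  endloop
 endfacet
 facet normal 0.937 -0.345 0.049
  outer loop
   vertex 3.0 2.5 0.0
   vertex 3.5 4.0 1.0
   vertex 2.5 1.5 2.5
  endloop
 endfacet
 facet normal 0.169 0.507 -0.845
  outer loop
   vertex 3.0 2.5 0.0
   vertex 0.0 3.5 0.0
   vertex 3.5 4.0 1.0
  endloop
 endfacet
 facet normal 0.000 0.000 -1.000
  outer loop
   vertex 3.0 2.5 0.0
   vertex 1.5 1.5 0.0
   vertex 0.0 3.5 0.0
  endloop
 endfacet
 facet normal 0.700 -0.700 -0.140
  outer loop
   vertex 3.0 2.5 0.0
   vertex 2.5 1.5 2.5
   vertex 2.0 1.0 2.5
  endloop
 endfacet
 facet normal 0.535 -0.802 -0.267
  outer loop
   vertex 3.0 2.5 0.0
   vertex 2.0 1.0 2.5
   vertex 1.5 1.5 0.0
  endloop
 endfacet
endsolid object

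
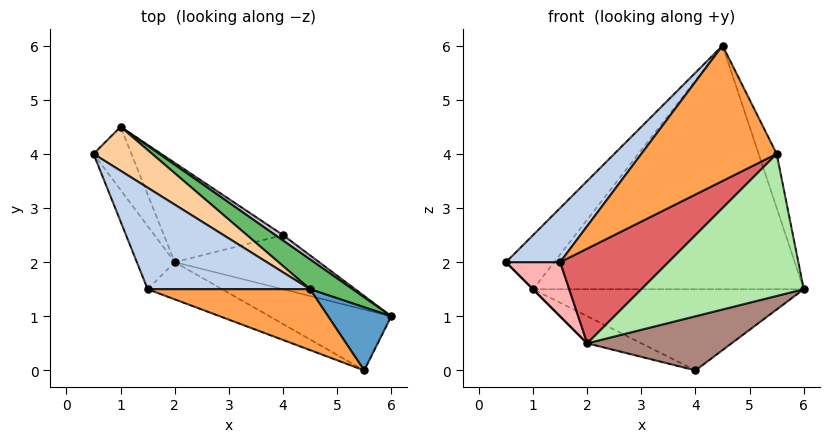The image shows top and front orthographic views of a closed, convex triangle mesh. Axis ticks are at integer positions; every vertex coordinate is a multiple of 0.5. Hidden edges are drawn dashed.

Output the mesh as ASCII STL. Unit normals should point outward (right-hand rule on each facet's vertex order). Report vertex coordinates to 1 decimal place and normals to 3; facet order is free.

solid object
 facet normal 0.928 0.242 0.282
  outer loop
   vertex 4.5 1.5 6.0
   vertex 5.5 0.0 4.0
   vertex 6.0 1.0 1.5
  endloop
 endfacet
 facet normal -0.762 -0.305 0.571
  outer loop
   vertex 1.5 1.5 2.0
   vertex 4.5 1.5 6.0
   vertex 0.5 4.0 2.0
  endloop
 endfacet
 facet normal -0.480 -0.800 0.360
  outer loop
   vertex 1.5 1.5 2.0
   vertex 5.5 0.0 4.0
   vertex 4.5 1.5 6.0
  endloop
 endfacet
 facet normal -0.144 0.768 0.624
  outer loop
   vertex 1.0 4.5 1.5
   vertex 0.5 4.0 2.0
   vertex 4.5 1.5 6.0
  endloop
 endfacet
 facet normal 0.571 0.815 0.100
  outer loop
   vertex 1.0 4.5 1.5
   vertex 4.5 1.5 6.0
   vertex 6.0 1.0 1.5
  endloop
 endfacet
 facet normal -0.130 -0.911 -0.391
  outer loop
   vertex 2.0 2.0 0.5
   vertex 6.0 1.0 1.5
   vertex 5.5 0.0 4.0
  endloop
 endfacet
 facet normal -0.164 -0.918 -0.361
  outer loop
   vertex 2.0 2.0 0.5
   vertex 5.5 0.0 4.0
   vertex 1.5 1.5 2.0
  endloop
 endfacet
 facet normal -0.852 -0.341 -0.398
  outer loop
   vertex 2.0 2.0 0.5
   vertex 1.5 1.5 2.0
   vertex 0.5 4.0 2.0
  endloop
 endfacet
 facet normal -0.707 0.000 -0.707
  outer loop
   vertex 2.0 2.0 0.5
   vertex 0.5 4.0 2.0
   vertex 1.0 4.5 1.5
  endloop
 endfacet
 facet normal 0.573 0.818 0.055
  outer loop
   vertex 4.0 2.5 0.0
   vertex 1.0 4.5 1.5
   vertex 6.0 1.0 1.5
  endloop
 endfacet
 facet normal 0.000 -0.707 -0.707
  outer loop
   vertex 4.0 2.5 0.0
   vertex 6.0 1.0 1.5
   vertex 2.0 2.0 0.5
  endloop
 endfacet
 facet normal -0.293 0.252 -0.922
  outer loop
   vertex 4.0 2.5 0.0
   vertex 2.0 2.0 0.5
   vertex 1.0 4.5 1.5
  endloop
 endfacet
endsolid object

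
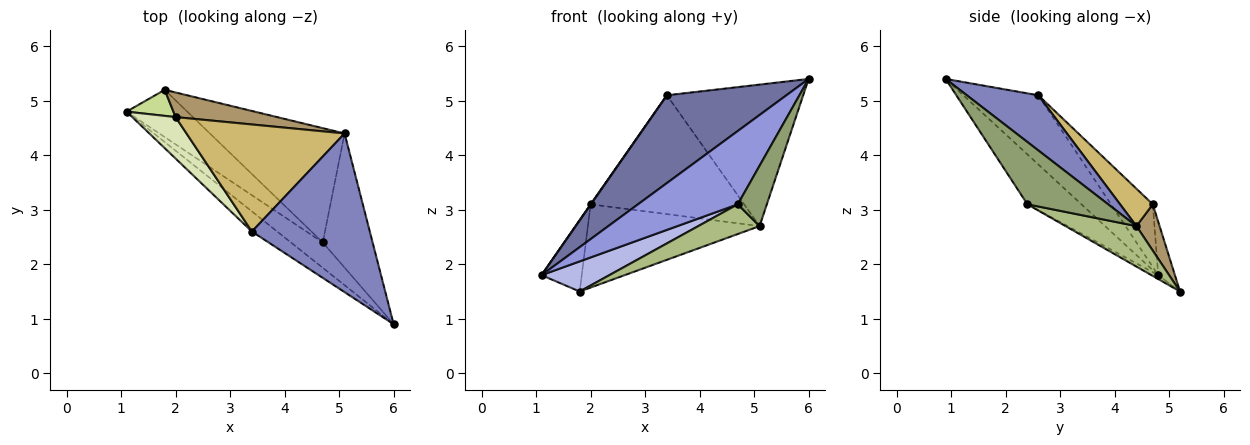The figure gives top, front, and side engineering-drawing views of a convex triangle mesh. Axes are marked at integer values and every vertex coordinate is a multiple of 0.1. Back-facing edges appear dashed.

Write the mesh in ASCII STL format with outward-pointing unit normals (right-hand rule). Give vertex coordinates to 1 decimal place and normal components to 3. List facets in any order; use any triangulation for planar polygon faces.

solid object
 facet normal -0.522 -0.832 -0.191
  outer loop
   vertex 3.4 2.6 5.1
   vertex 1.1 4.8 1.8
   vertex 6.0 0.9 5.4
  endloop
 endfacet
 facet normal 0.330 0.628 0.705
  outer loop
   vertex 5.1 4.4 2.7
   vertex 3.4 2.6 5.1
   vertex 6.0 0.9 5.4
  endloop
 endfacet
 facet normal -0.456 -0.841 -0.291
  outer loop
   vertex 4.7 2.4 3.1
   vertex 6.0 0.9 5.4
   vertex 1.1 4.8 1.8
  endloop
 endfacet
 facet normal -0.054 -0.537 -0.842
  outer loop
   vertex 4.7 2.4 3.1
   vertex 1.1 4.8 1.8
   vertex 1.8 5.2 1.5
  endloop
 endfacet
 facet normal 0.752 -0.271 -0.601
  outer loop
   vertex 4.7 2.4 3.1
   vertex 5.1 4.4 2.7
   vertex 6.0 0.9 5.4
  endloop
 endfacet
 facet normal 0.279 -0.242 -0.929
  outer loop
   vertex 4.7 2.4 3.1
   vertex 1.8 5.2 1.5
   vertex 5.1 4.4 2.7
  endloop
 endfacet
 facet normal -0.363 0.875 0.319
  outer loop
   vertex 2.0 4.7 3.1
   vertex 1.8 5.2 1.5
   vertex 1.1 4.8 1.8
  endloop
 endfacet
 facet normal -0.822 -0.007 0.569
  outer loop
   vertex 2.0 4.7 3.1
   vertex 1.1 4.8 1.8
   vertex 3.4 2.6 5.1
  endloop
 endfacet
 facet normal 0.128 0.951 0.281
  outer loop
   vertex 2.0 4.7 3.1
   vertex 5.1 4.4 2.7
   vertex 1.8 5.2 1.5
  endloop
 endfacet
 facet normal 0.156 0.734 0.661
  outer loop
   vertex 2.0 4.7 3.1
   vertex 3.4 2.6 5.1
   vertex 5.1 4.4 2.7
  endloop
 endfacet
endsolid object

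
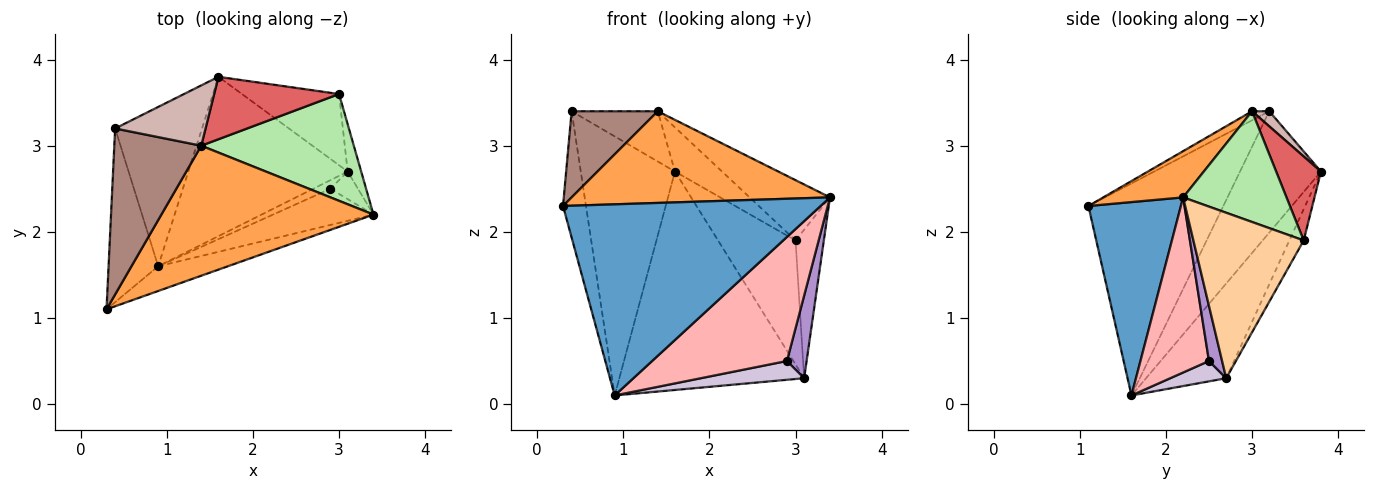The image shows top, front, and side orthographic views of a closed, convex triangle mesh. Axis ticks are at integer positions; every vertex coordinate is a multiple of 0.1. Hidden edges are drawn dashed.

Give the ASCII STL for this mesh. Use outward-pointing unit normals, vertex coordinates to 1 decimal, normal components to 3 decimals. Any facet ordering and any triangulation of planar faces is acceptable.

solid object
 facet normal 0.335 -0.934 -0.121
  outer loop
   vertex 0.9 1.6 0.1
   vertex 3.4 2.2 2.4
   vertex 0.3 1.1 2.3
  endloop
 endfacet
 facet normal -0.331 0.762 -0.556
  outer loop
   vertex 3.1 2.7 0.3
   vertex 0.9 1.6 0.1
   vertex 1.6 3.8 2.7
  endloop
 endfacet
 facet normal 0.175 -0.567 0.805
  outer loop
   vertex 1.4 3.0 3.4
   vertex 0.3 1.1 2.3
   vertex 3.4 2.2 2.4
  endloop
 endfacet
 facet normal 0.966 0.248 -0.079
  outer loop
   vertex 3.0 3.6 1.9
   vertex 3.4 2.2 2.4
   vertex 3.1 2.7 0.3
  endloop
 endfacet
 facet normal -0.159 0.856 -0.492
  outer loop
   vertex 3.0 3.6 1.9
   vertex 3.1 2.7 0.3
   vertex 1.6 3.8 2.7
  endloop
 endfacet
 facet normal 0.534 0.416 0.736
  outer loop
   vertex 3.0 3.6 1.9
   vertex 1.4 3.0 3.4
   vertex 3.4 2.2 2.4
  endloop
 endfacet
 facet normal 0.481 0.506 0.716
  outer loop
   vertex 3.0 3.6 1.9
   vertex 1.6 3.8 2.7
   vertex 1.4 3.0 3.4
  endloop
 endfacet
 facet normal 0.439 -0.863 -0.252
  outer loop
   vertex 2.9 2.5 0.5
   vertex 3.4 2.2 2.4
   vertex 0.9 1.6 0.1
  endloop
 endfacet
 facet normal 0.535 -0.802 -0.267
  outer loop
   vertex 2.9 2.5 0.5
   vertex 3.1 2.7 0.3
   vertex 3.4 2.2 2.4
  endloop
 endfacet
 facet normal 0.442 -0.816 -0.374
  outer loop
   vertex 2.9 2.5 0.5
   vertex 0.9 1.6 0.1
   vertex 3.1 2.7 0.3
  endloop
 endfacet
 facet normal -0.092 -0.459 0.884
  outer loop
   vertex 0.4 3.2 3.4
   vertex 0.3 1.1 2.3
   vertex 1.4 3.0 3.4
  endloop
 endfacet
 facet normal 0.127 0.635 0.762
  outer loop
   vertex 0.4 3.2 3.4
   vertex 1.4 3.0 3.4
   vertex 1.6 3.8 2.7
  endloop
 endfacet
 facet normal -0.961 0.164 -0.225
  outer loop
   vertex 0.4 3.2 3.4
   vertex 0.9 1.6 0.1
   vertex 0.3 1.1 2.3
  endloop
 endfacet
 facet normal -0.590 0.688 -0.423
  outer loop
   vertex 0.4 3.2 3.4
   vertex 1.6 3.8 2.7
   vertex 0.9 1.6 0.1
  endloop
 endfacet
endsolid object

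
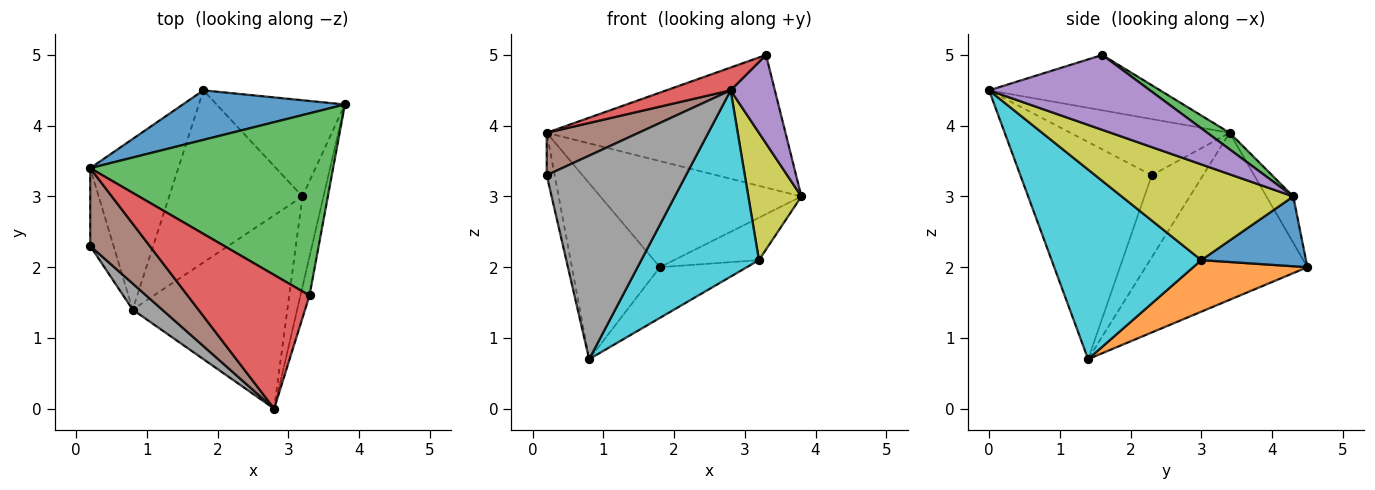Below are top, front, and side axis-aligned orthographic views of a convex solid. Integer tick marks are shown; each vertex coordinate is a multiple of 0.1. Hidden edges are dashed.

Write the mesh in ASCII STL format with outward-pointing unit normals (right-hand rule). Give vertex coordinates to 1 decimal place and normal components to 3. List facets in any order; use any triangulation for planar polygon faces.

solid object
 facet normal -0.120 0.900 0.420
  outer loop
   vertex 1.8 4.5 2.0
   vertex 0.2 3.4 3.9
   vertex 3.8 4.3 3.0
  endloop
 endfacet
 facet normal -0.797 0.433 -0.420
  outer loop
   vertex 1.8 4.5 2.0
   vertex 0.8 1.4 0.7
   vertex 0.2 3.4 3.9
  endloop
 endfacet
 facet normal 0.055 0.588 0.807
  outer loop
   vertex 3.3 1.6 5.0
   vertex 3.8 4.3 3.0
   vertex 0.2 3.4 3.9
  endloop
 endfacet
 facet normal -0.408 -0.154 0.900
  outer loop
   vertex 3.3 1.6 5.0
   vertex 0.2 3.4 3.9
   vertex 2.8 0.0 4.5
  endloop
 endfacet
 facet normal 0.958 -0.263 -0.116
  outer loop
   vertex 3.3 1.6 5.0
   vertex 2.8 0.0 4.5
   vertex 3.8 4.3 3.0
  endloop
 endfacet
 facet normal -0.638 -0.369 0.676
  outer loop
   vertex 0.2 2.3 3.3
   vertex 2.8 0.0 4.5
   vertex 0.2 3.4 3.9
  endloop
 endfacet
 facet normal -0.951 0.148 -0.271
  outer loop
   vertex 0.2 2.3 3.3
   vertex 0.2 3.4 3.9
   vertex 0.8 1.4 0.7
  endloop
 endfacet
 facet normal -0.683 -0.724 0.093
  outer loop
   vertex 0.2 2.3 3.3
   vertex 0.8 1.4 0.7
   vertex 2.8 0.0 4.5
  endloop
 endfacet
 facet normal 0.935 -0.289 -0.206
  outer loop
   vertex 3.2 3.0 2.1
   vertex 3.8 4.3 3.0
   vertex 2.8 0.0 4.5
  endloop
 endfacet
 facet normal 0.662 -0.520 -0.540
  outer loop
   vertex 3.2 3.0 2.1
   vertex 2.8 0.0 4.5
   vertex 0.8 1.4 0.7
  endloop
 endfacet
 facet normal 0.446 0.361 -0.819
  outer loop
   vertex 3.2 3.0 2.1
   vertex 1.8 4.5 2.0
   vertex 3.8 4.3 3.0
  endloop
 endfacet
 facet normal 0.348 0.265 -0.899
  outer loop
   vertex 3.2 3.0 2.1
   vertex 0.8 1.4 0.7
   vertex 1.8 4.5 2.0
  endloop
 endfacet
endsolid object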